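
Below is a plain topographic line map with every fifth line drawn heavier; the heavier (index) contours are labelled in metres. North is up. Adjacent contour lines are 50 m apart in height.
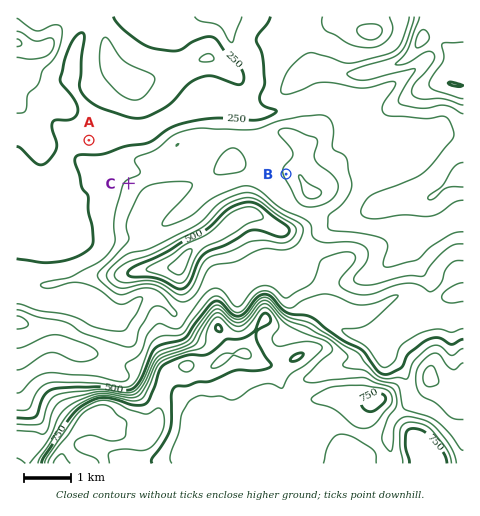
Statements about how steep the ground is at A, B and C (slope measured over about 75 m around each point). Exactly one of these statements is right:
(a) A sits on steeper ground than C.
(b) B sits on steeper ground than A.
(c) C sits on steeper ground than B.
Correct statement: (b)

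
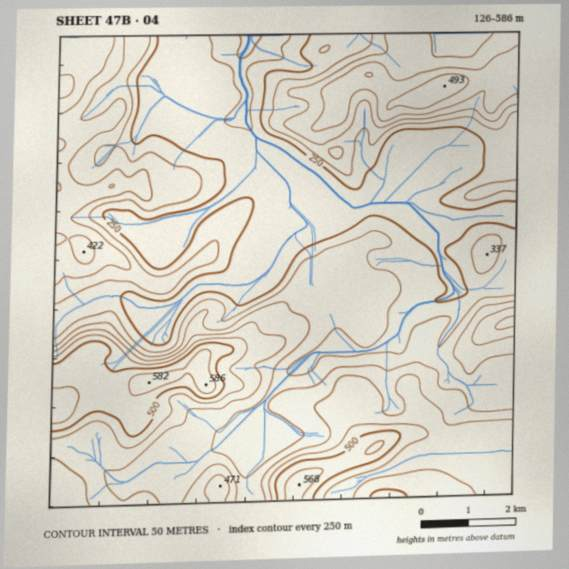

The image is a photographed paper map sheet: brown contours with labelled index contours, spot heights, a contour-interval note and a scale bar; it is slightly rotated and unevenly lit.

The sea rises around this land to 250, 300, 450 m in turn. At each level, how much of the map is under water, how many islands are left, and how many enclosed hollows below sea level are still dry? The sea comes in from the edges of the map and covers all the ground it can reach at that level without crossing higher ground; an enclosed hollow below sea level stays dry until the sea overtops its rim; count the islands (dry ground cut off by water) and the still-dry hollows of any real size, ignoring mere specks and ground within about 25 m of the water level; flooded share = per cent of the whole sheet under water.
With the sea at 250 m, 23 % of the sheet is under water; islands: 0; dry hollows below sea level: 0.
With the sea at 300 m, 38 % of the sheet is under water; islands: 1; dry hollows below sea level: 0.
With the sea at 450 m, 88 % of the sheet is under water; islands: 1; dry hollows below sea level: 0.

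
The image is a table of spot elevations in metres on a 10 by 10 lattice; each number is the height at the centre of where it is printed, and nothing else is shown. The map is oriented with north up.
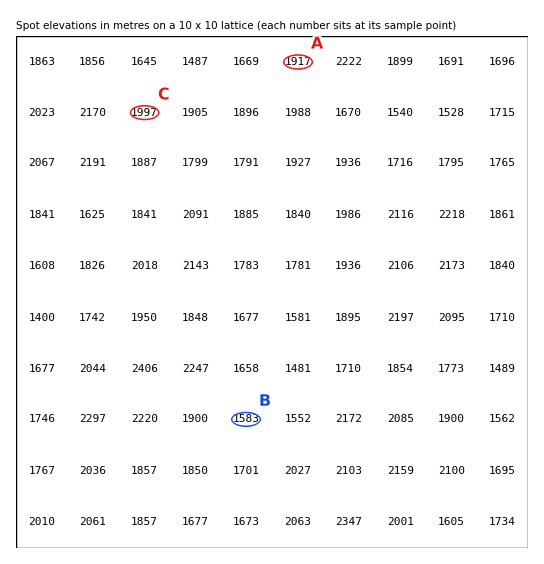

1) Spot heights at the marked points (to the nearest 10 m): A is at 1920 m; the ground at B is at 1580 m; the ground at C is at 2000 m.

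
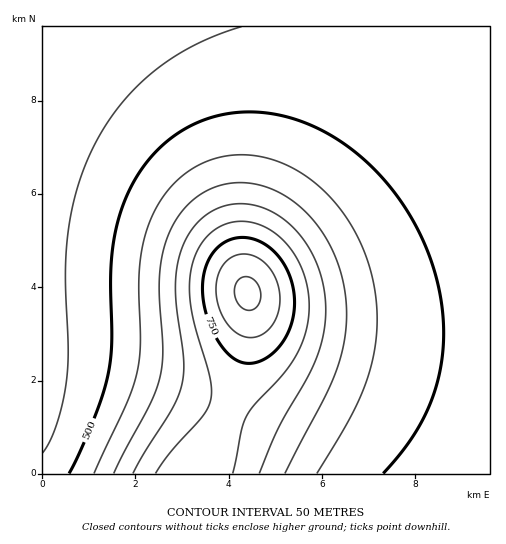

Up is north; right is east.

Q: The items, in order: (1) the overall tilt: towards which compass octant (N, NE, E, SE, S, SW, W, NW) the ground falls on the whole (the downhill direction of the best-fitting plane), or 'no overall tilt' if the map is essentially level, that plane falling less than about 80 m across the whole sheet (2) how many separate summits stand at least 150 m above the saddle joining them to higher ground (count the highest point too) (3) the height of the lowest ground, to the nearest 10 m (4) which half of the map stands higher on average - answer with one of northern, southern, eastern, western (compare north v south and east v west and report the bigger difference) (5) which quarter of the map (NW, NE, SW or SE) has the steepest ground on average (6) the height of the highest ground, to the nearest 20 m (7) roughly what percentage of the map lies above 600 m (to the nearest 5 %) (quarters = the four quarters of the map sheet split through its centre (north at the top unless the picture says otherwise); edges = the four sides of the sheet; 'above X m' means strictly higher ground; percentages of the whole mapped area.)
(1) Overall the map slopes down towards the north.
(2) There is 1 summit with 150 m or more of prominence.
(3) About 400 m is the lowest elevation on the sheet.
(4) Taken as a whole, the southern half is higher than the northern.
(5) The steepest ground, on average, is in the south-west quarter.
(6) The highest point reaches roughly 860 m.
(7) Ground above 600 m makes up about 25 % of the sheet.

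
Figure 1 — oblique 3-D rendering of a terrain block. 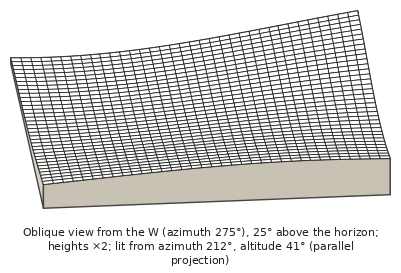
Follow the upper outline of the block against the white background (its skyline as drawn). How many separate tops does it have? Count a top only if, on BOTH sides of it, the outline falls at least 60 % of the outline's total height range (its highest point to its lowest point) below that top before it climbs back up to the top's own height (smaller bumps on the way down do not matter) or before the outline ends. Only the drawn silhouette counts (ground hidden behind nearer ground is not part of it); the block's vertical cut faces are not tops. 0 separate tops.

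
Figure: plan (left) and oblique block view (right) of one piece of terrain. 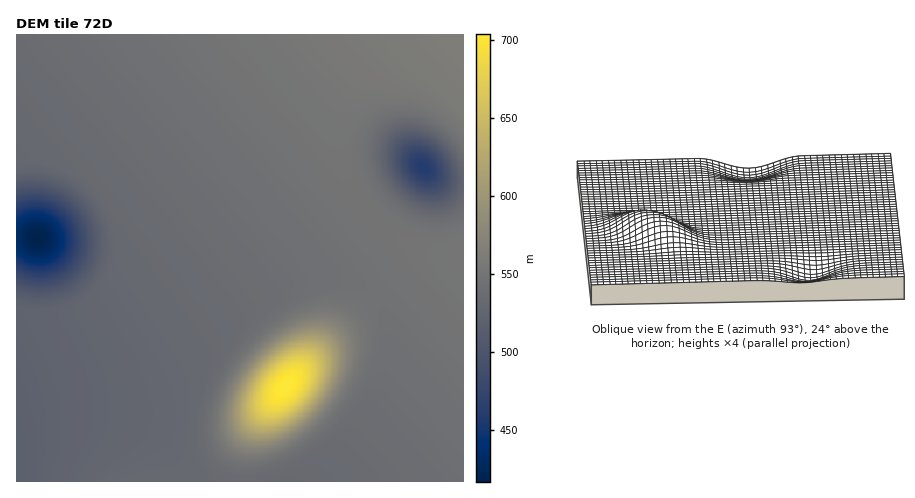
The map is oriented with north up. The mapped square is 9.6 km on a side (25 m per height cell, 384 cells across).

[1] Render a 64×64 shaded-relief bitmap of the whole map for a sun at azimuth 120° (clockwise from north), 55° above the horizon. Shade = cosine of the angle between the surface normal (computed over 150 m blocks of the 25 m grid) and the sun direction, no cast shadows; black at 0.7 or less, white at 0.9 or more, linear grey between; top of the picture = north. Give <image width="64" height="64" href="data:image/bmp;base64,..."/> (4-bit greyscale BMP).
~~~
<image width="64" height="64" href="data:image/bmp;base64,Qk12CAAAAAAAAHYAAAAoAAAAQAAAAEAAAAABAAQAAAAAAAAIAAATCwAAEwsAABAAAAAAAAAAAAAAABEREQAiIiIAMzMzAERERABVVVUAZmZmAHd3dwCIiIgAmZmZAKqqqgC7u7sAzMzMAN3d3QDu7u4A////AJmZmZmZmZmZmZmZmZmZmZmZmZmZmZmZmZmZmZmZmZmZmZmZmZmZmZmZmZmZmZmZmaqqqZmZmZmZmZmZmZmZmZmZmZmZmZmZmZmZmZmZmZmZqqqqqpmZmZmZmZmZmZmZmZmZmZmZmZmZmZmZmZmYiZmqu7u6qZmZmZmZmZmZmZmZmZmZmZmZmZmZmZmZmYiIiaq8zMu6qZmZmZmZmZmZmZmZmZmZmZmZmZmZmZmYiIeImrzd3MuqmZmZmZmZmZmZmZmZmZmZmZmZmZmZmZiHd3eJvN7u3LqpmZmZmZmZmZmZmZmZmZmZmZmZmZmZmIdmZnir3v/u26qZmZmZmZmZmZmZmZmZmZmZmZmZmZmYh2VFV5rO///tuqmZmZmZmZmZmZmZmZmZmZmZmZmZmZiHZENFeb3v//7bqZmZmZmZmZmZmZmZmZmZmZmZmZmZmIdkMiRoq9///+y6mZmZmZmZmZmZmZmZmZmZmZmZmZmZh2QhEkaKzf///cupmZmZmZmZmZmZmZmZmZmZmZmZmZmIZTEBJXms7//+26mZmZmZmZmZmZmZmZmZmZmZmZmZmYh1MQATaJrO///cupmZmZmZmZmZmZmZmZmZmZmZmZmZmHZCAAFGib3v/+y6mZmZmZmZmZmZmZmZmZmZmZmZmZmYh1MQACRorN//7bqpmZmZmZmZmZmZmZmZmZmZmZmZmZmIZSAAAkaKze7ty6mZmZmZmZmZmZmZmZmZmZmZmZmZmZh2QgAAJHis3d3LqZmZmZmZmZmZmZmZmZmZmZmZmZmZmIdkIQATV5rM3LupmZmZmZmZmZmZmZmZmZmZmZmZmZmZiHZDERJFeavMuqmZmZmZmZmZmZmZmZmZmZmZmZmZmZmYh2UyIjVomru6qZmZmZmZmZmZmZmZmZmZmZmZmZmZmZmIdlRDRWeJqqqpmZmZmZmZmZmZmZmZmZmZmZmZmZmZmZiHdlVVZ4maqpmZmZmZmZmZmZmZmZmZmZmZmZmZmZmZmZiHdmZniJmZmZmZmZmZmZmYiImZmZmZmZmZmZmZmZmZmYiHd3eImZmZmZmZmZmZmIiIiImZmZmZmZmZmZmZmZmZmYiIiIiZmZmZmZmZmZmIh3d3eImZmZmZmZmZmZmZmZmZmYiIiZmZmZmZmZmZmYh3ZmZniJmZmZmZmZmZmZmZmZmZmZmZmZmZmZmZmZmZiHdmZmZ4iZmZmZmZmZmZmZmZmZmZmZmZmZmZmZmZmZmIdmVVVmeJmZmZmZmZmZmZmZmZmZmZmZmZmZmZmZmZmYh3ZVVVZniZmZmZmZmZmZmZmZmZmZmZmZmZmZmZmZmZmIdlVEVWeJmZmZmZmZmZmZmZmZmZmZmZmZmZmZmZmZmZh2ZVRVZ4mZmZmZmZmZmZmZmZmZmZmZmZmZmZmZmZmaqYdlVVVniJmZmZmZmZmZmZmZmZmZmZmZmZmZmZmZmZuph2ZVVWeImZmZmZmZmZmZmZmZmZmZmZmZmZmZmZmZm7qYdmVWZ4mZmZmZmZmZmZmZmZmZmZmZmZmZmZmZmIiLuph3ZmZ3iZmZmZmZmZmZmZmZmZmZmZmZmZmZmZmIiIy7qYd2Z3iJmZmZmZmZmZmZmZmZmZmZmZmZmZmZmIiIjMupiHd3eJmZmZmZmZmZmZmZmZmZmZmZmZmZmZmIh3d8y6mYh3iImZmZmZmZmZmZmZmZmZmZmZmZmZmZmYh3Zny7qpiIiImZmZmZmZmZmZmZmZmZmZmZmZmZmZmZh3Zma7uqmYiImZmZmZmZmZmZmZmZmZmZmZmZmZmaqqmHZlVru6qZmZmZmZmZmZmZmZmZmZmZmZmZmZmZmaqqqZdlVVqqqpmZmZmZmZmZmZmZmZmZmZmZmZmZmZmaqru6mHVVWqqpmZmZmZmZmZmZmZmZmZmZmZmZmZmZmZqru7uodlVZmZmZmZmZmZmZmZmZmZmZmZmZmZmZmZmZqrvMy6l2ZmmZmZmZmZmZmZmZmZmZmZmZmZmZmZmZmZmqvMzLqYdmaZmZmZmZmZmZmZmZmZmZmZmZmZmZmZmZmaq8zMuph3d5mZmZmZmZmZmZmZmZmZmZmZmZmZmZmZmZqrzMy6mIiImZmZmZmZmZmZmZmZmZmZmZmZmZmZmZmZmqu8y7qZiIiZmZmZmZmZmZmZmZmZmZmZmZmZmZmZmZmaq7u7qpmYiJmZmZmZmZmZmZmZmZmZmZmZmZmZmZmZmZqqq7qqmZmZmZmZmZmZmZmZmZmZmZmZmZmZmZmZmZmZmaqqqqmZmZmZmZmZmZmZmZmZmZmZmZmZmZmZmZmZmZmZmqqqmZmZmZmZmZmZmZmZmZmZmZmZmZmZmZmZmZmZmZmZmZmZmZmZmZmZmZmZmZmZmZmZmZmZmZmZmZmZmZmZmZmZmZmZmZmZmZmZmZmZmZmZmZmZmZmZmZmZmZmZmZmZmZmZmZmZmZmZmZmZmZmZmZmZmZmZmZmZmZmZmZmZmZmZmZmZmZmZmZmZmZmZmZmZmZmZmZmZmZmZmZmZmZmZmZmZmZmZmZmZmZmZmZmZmZmZmZmZmZmZmZmZmZmZmZmZmZmZmZmZmZmZmZmZmZmZmZmZmZmZmZmZmZmZmZmZmZmZmZmZmZmZmZmZmZmZmZmZmZmZmZmZmZmZmZmZmZmZmZmZmZmZmZmZmZmZmZmZmZmZmZmZmZmZmZmZmZmZmZmZmZmZmZmZmZmZmZmZmZmZmZmZmZmZmZmZmZmZmZmZmZmZmZmZmZmZ"/>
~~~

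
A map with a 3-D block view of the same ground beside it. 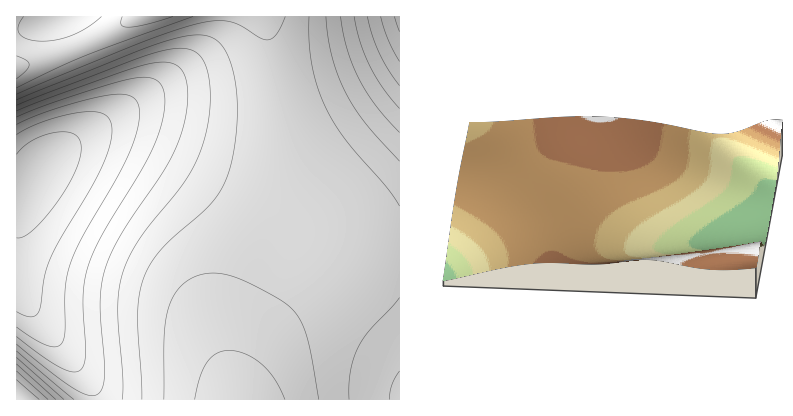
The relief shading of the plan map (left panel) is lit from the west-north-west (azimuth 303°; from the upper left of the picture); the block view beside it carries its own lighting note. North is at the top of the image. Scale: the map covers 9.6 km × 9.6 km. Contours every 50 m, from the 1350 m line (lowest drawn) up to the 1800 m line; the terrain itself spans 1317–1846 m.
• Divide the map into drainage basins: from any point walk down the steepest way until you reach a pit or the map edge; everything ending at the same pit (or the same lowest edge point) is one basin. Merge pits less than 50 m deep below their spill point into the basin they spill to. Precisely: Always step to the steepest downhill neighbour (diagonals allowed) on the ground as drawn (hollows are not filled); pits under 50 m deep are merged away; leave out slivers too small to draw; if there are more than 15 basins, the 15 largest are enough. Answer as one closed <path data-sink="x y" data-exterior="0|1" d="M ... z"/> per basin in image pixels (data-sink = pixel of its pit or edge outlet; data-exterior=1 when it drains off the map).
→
<path data-sink="40 170" data-exterior="0" d="M264 16l-130 0-22 15-26 13-70 24 0 332 224 0 2-22 12-28 18-24 65-74 4-8 0-6-38-62-17-42z"/><path data-sink="400 16" data-exterior="1" d="M400 16l-136 0 19 106 14 42 44 76 7 5 24 5 28 0z"/><path data-sink="400 396" data-exterior="1" d="M342 240l-2 6-9 14-59 66-18 24-12 28-2 22 160 0 0-148-40-4-12-3z"/><path data-sink="64 16" data-exterior="1" d="M134 16l-118 0 0 50 24-5 46-17 26-13z"/>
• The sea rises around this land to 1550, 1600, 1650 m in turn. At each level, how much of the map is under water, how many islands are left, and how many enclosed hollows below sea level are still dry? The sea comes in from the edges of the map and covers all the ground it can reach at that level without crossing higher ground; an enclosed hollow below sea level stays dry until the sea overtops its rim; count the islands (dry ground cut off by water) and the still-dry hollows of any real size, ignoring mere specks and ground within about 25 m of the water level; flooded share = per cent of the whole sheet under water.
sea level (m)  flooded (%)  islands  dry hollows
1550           27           0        0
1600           35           0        0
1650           49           0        0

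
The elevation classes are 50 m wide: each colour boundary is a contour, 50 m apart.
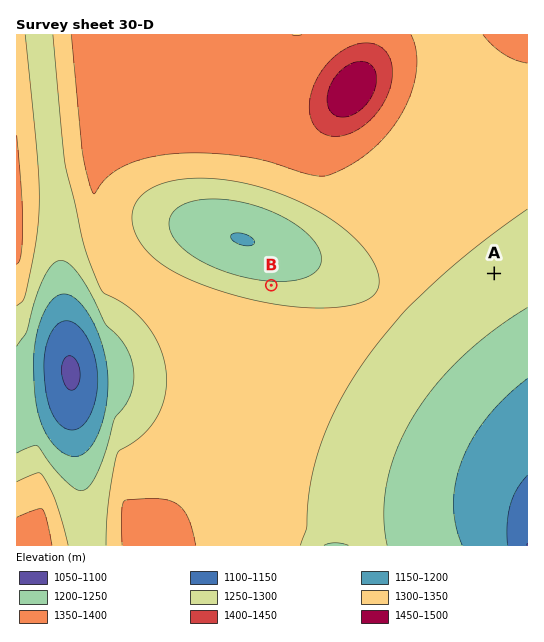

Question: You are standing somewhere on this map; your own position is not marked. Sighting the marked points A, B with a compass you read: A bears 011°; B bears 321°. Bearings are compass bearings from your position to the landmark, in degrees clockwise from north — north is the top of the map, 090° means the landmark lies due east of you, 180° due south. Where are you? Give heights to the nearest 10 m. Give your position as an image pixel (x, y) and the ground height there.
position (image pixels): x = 449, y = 505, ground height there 1200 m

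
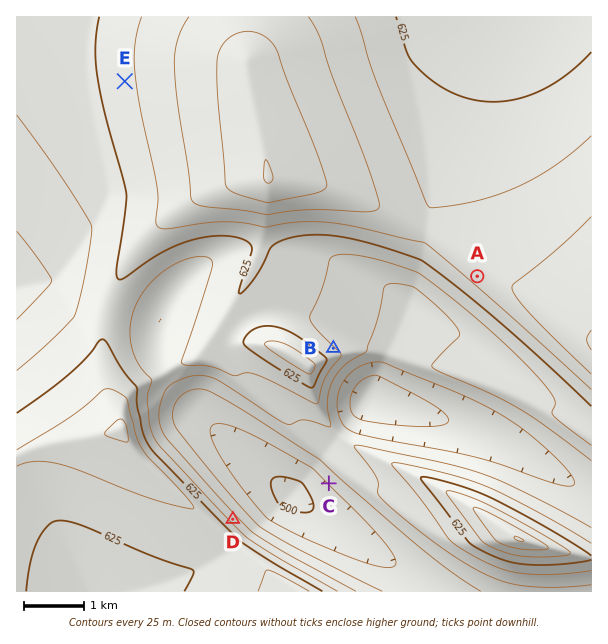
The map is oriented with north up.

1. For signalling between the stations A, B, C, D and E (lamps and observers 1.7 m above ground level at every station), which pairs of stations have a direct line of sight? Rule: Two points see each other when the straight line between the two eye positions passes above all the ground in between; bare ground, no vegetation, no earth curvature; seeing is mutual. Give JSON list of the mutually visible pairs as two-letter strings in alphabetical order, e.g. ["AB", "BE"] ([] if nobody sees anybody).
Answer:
["AB", "AD", "CD"]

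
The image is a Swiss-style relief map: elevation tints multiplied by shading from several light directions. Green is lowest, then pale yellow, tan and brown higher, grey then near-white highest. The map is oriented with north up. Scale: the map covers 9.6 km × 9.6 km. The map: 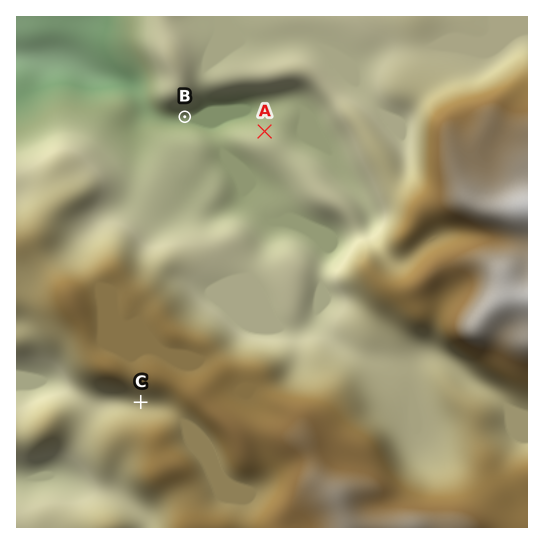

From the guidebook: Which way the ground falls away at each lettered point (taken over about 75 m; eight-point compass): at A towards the N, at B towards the S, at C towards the SW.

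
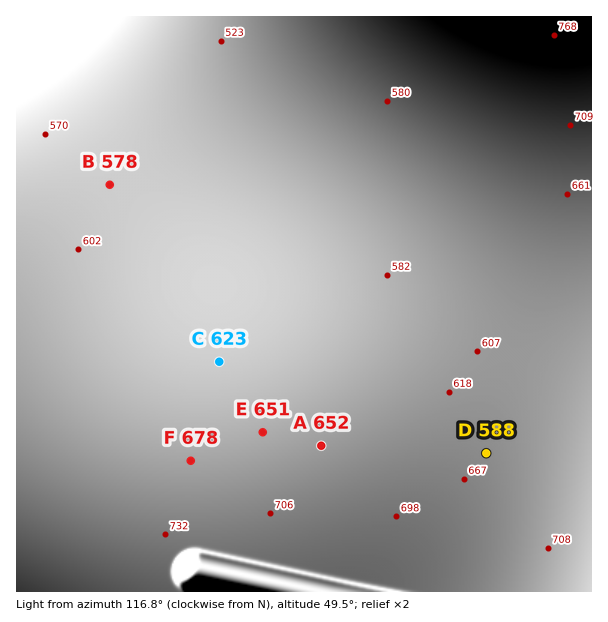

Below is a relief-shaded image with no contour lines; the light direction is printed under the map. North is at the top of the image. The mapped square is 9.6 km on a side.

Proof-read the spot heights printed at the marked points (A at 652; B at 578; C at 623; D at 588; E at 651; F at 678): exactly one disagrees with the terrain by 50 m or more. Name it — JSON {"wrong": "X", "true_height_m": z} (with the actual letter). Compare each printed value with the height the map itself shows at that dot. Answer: {"wrong": "D", "true_height_m": 650}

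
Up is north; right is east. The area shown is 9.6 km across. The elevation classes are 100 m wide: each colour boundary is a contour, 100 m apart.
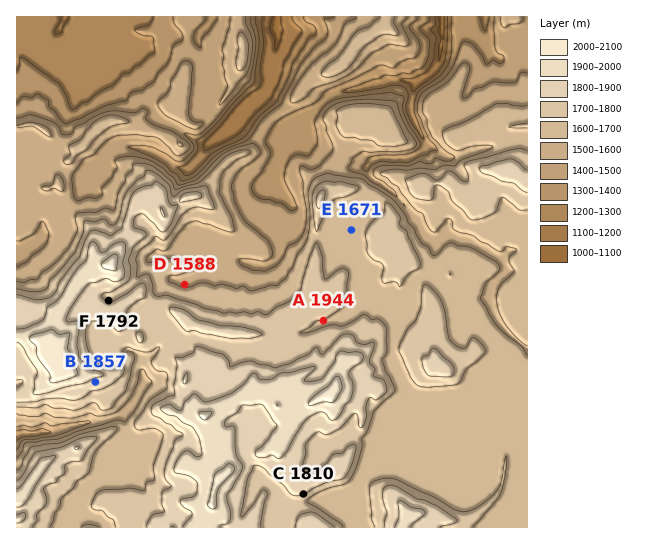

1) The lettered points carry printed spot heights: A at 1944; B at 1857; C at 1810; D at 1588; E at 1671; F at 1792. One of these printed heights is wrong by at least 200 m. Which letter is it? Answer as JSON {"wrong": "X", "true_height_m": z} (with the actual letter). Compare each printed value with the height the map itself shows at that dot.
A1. {"wrong": "A", "true_height_m": 1694}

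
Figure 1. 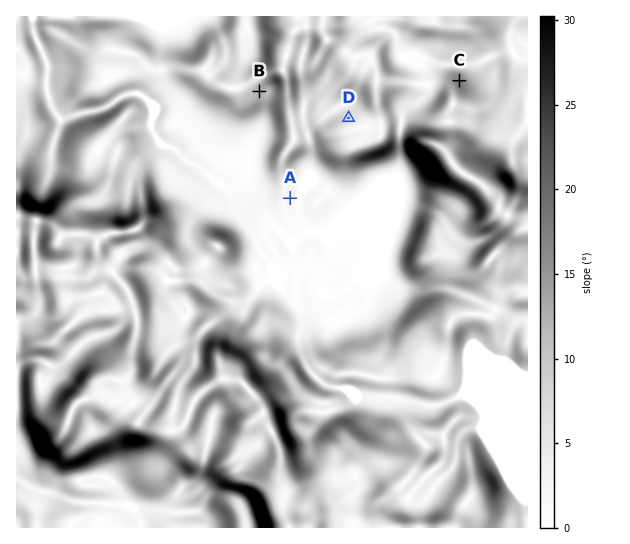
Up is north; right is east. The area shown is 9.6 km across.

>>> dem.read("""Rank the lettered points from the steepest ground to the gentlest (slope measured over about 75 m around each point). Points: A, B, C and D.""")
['C', 'B', 'D', 'A']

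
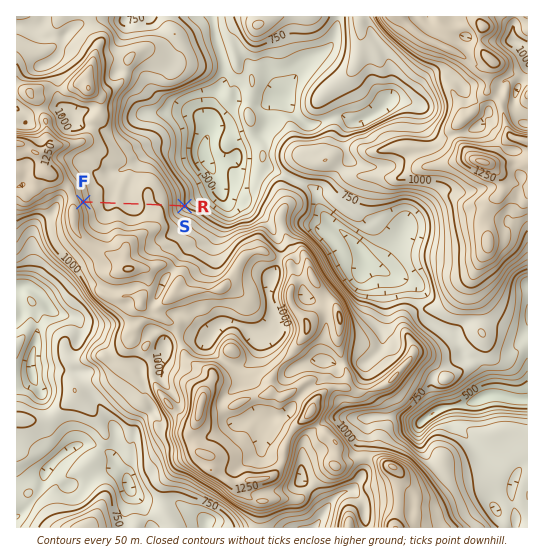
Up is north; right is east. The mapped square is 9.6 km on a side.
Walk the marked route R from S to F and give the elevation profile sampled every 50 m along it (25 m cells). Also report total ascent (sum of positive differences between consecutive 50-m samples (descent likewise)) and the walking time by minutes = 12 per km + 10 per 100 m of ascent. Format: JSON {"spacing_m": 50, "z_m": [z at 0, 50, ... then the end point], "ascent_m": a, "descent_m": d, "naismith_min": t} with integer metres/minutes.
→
{"spacing_m": 50, "z_m": [759, 784, 813, 844, 877, 913, 949, 977, 993, 1000, 1002, 1003, 1004, 1004, 1003, 1001, 996, 992, 987, 983, 980, 979, 981, 985, 990, 993, 993, 989, 987, 989, 995, 1005, 1015, 1024, 1032, 1044, 1060, 1081, 1108, 1109], "ascent_m": 381, "descent_m": 32, "naismith_min": 61}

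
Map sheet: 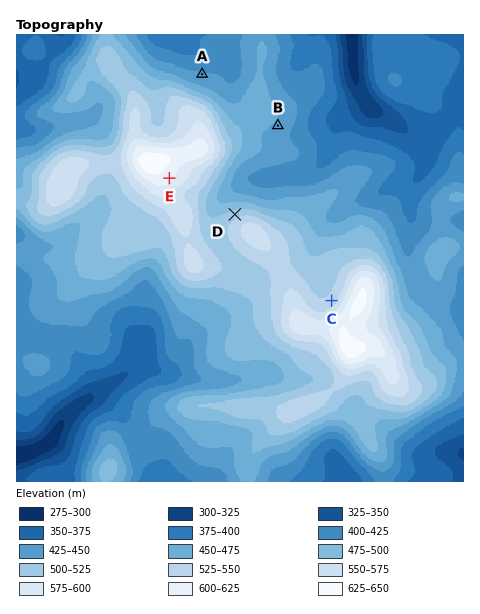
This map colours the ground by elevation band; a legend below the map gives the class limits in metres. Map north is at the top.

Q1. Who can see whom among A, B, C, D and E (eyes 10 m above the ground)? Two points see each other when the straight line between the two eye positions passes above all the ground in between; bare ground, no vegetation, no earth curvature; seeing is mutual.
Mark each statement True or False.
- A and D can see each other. False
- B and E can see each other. False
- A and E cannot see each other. True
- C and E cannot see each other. False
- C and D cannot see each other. True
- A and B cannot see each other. True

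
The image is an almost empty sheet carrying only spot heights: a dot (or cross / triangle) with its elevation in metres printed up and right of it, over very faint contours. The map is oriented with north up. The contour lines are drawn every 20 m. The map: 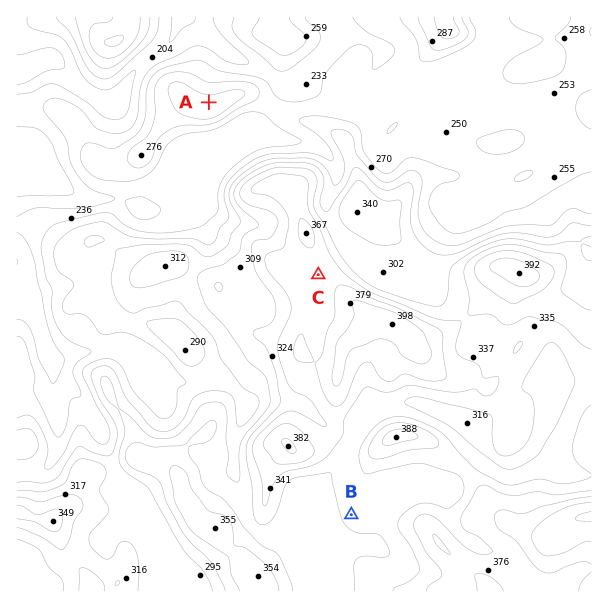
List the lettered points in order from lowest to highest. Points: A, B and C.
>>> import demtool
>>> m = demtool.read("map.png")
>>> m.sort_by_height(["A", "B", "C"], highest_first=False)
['A', 'B', 'C']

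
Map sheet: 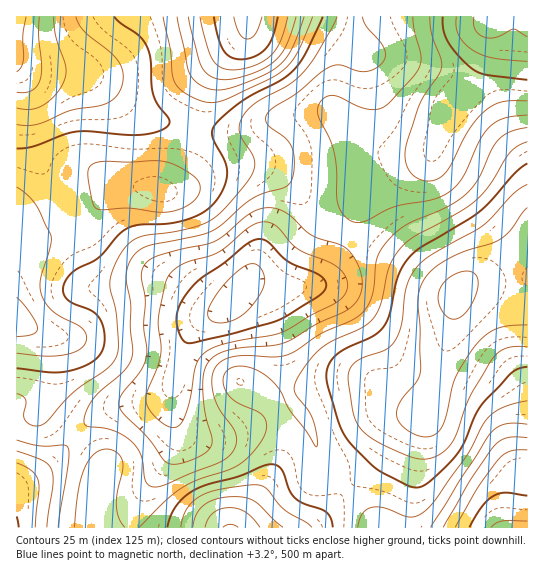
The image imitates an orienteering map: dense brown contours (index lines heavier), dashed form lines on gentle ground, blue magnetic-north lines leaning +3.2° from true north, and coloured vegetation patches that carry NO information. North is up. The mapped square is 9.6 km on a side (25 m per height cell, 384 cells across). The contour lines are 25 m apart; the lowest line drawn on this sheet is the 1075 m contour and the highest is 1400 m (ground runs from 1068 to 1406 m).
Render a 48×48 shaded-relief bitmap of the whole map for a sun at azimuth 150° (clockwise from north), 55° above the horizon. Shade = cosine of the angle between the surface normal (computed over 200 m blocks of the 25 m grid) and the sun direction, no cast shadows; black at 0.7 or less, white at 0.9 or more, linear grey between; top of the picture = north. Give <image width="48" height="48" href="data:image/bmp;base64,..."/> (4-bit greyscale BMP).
<image width="48" height="48" href="data:image/bmp;base64,Qk32BAAAAAAAAHYAAAAoAAAAMAAAADAAAAABAAQAAAAAAIAEAAATCwAAEwsAABAAAAAAAAAAAAAAABEREQAiIiIAMzMzAERERABVVVUAZmZmAHd3dwCIiIgAmZmZAKqqqgC7u7sAzMzMAN3d3QDu7u4A////AHdmaJmZmHZVVVVniHd3iaqqqqvN3cy7u4dmZ5mpmHZUREVniId3iaqqqqvN3dy7u4dlZ4mqmHVDMzNGeIh3eJqqqqvN3dy7qoh2ZomqqYZCISI1aJmIiJmqqqu93ty6qpmHZnmqqpdTIRI0V5mZiImaqqq83u3LqaqYdniaqphlMzM0V4mZmImaqqu83u7bqru6h2eJmpmGZVVVVomZmJmaqqu83u7cy8zLmHZ4iZiHd3dmZ4iZmZmqqqu83e7dzLu7qXd3eIiIiIiIiIiZmZmqqqq7zd3d3Kq7uph3eIiIiImZiImZmImZmZqrvN3dzJmqu6mIiIiIeImpmZmZmIiZmZmavM3cy5mau7uqmZmHd4mqqZmZmIiIiIiZq8zMu5mau8zLu6mHZniqqZmZmIiIiIiJq8zMu6qqvM3czLqXZWeZmZiIiIiIiIiJq7zLu7u7zM3d3MuoZEVniId3d3eIiIiJq7u7u8zMzMzMzMuoZCNFVmZmZmZ3iIiJqru7u8y7vMzLu7upZCESNEVVVVVWd4iJqru7u7u6qqu7qqqpdTISMzRERERFZ3iJqru7u7qZiJqruqqph1QzREMzMzRFVneJmru7u6mYd4mqu7uqmYdlVlRDMzNEVneJmquqqpmId3iaq7u7qqmHd3ZUREREVmeJmqqqqpmZmIiaqqu7u7qYiIh2VVVVVWZ4maqqmZmqqpmqqqq7u7upiJmId3ZlVVZniZqpmZqruqq7uqq7vMy6mZqqqZh2VVVWZ4mZmZmru7u8zLu8zM3LqZq7uqmHZURFVniZmZmqu7vM3d3d3d3cupq7u6mHZURERWeIiJmaqrvM3d7u3d7tupqquqmHZURERFZ4iJmZmqq83e7u7u7ty6mqqpmHZVRERFVniJmZmZq7zd3u7u7u3KqZmZmIdlVENEVWeJmZiJmru8zN3e7u3LqqmZmId2VUMzRFd5mZiJmqqqu7zN3d3LuqmZmYh3ZUQzREVoiZiJmZmZmaq7zMzLqqqZmZiIdlVEREVYiJmZiIiIiJmau7u7qqqZmZmYh2VVVUVYiJmYiIh3iIiZqqqqqqqZmZmZiHZlVVVYiIiIiHd3eIiJmZmZqqmZmZmZmYdmZmZnd3d3d3d3d4iZmZmZmZmZmZmqqYdmVmZXZmd3d3d3eIiZmZmImZmZmZqqqph2VVVWZmZnd3iIiImauqmYmZmZmaqqqph2VVVWVWZnd3iImZqrzMuqmZmZmqqqqpl2VVVWZWZ3d3iImaq83u3Luqqqqqqru6mHZmZWZmd3d4iImaq87//u3Luqqqq7u7qYd2ZmZ3eIiIiIiZq87///7cu6qqq7u7uph3d2d3iIiIiIiImr3v///ty6qqu7u7qph3Znd4iZmZmIh3iKve///9y6qqqqq6qYdmZneImZqZmYh3eIm87//9y6mZmaqpmHdmd3d4maqqmZiHd4iaze7uy6mZmZmpmId3iHd4iZmqqZiHd4iZrN7u3KmZmZqqqZiIiWZ3iZmaqZh3d4iJq83u3LqZmZqqqqmImQ=="/>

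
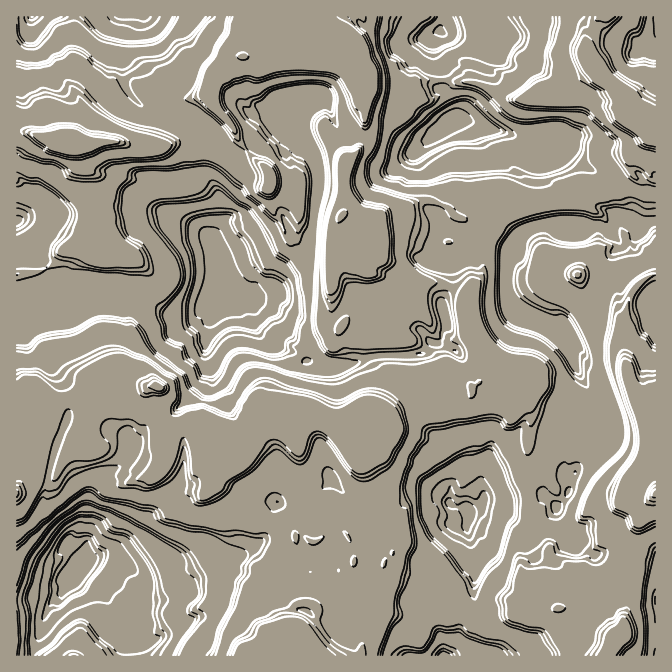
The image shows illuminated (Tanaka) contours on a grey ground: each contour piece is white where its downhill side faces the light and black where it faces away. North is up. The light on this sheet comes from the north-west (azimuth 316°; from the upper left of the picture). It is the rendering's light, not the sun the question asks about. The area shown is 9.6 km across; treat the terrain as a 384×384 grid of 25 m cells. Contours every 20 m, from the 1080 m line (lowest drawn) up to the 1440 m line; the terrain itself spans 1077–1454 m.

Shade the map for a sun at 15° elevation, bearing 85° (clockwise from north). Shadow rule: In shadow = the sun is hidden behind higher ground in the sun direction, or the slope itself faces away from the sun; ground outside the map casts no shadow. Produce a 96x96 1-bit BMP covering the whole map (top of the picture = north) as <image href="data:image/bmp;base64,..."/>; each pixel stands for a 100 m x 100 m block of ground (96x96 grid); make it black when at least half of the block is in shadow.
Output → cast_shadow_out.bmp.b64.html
<image width="96" height="96" href="data:image/bmp;base64,Qk2+BAAAAAAAAD4AAAAoAAAAYAAAAGAAAAABAAEAAAAAAIAEAAATCwAAEwsAAAIAAAAAAAAA////AAAAAAAQAAONgAAAAMBBggAMAAGNgAAAAAABgwAGAAbGAAAAAAADAwACAADGAAAAADACAQAAAABmEAAAAAAAAAAAAAwzAAAAAADAAEAAAAxDAAAAAAHAAAACAABhgAAAAAGAAAABAAAxgAAAAACAAAAAAAwwwAAAAACAAAAAYAwwwAAAAARAAAAAMBgQQAAAAAxgAAAAGBgAYAAAAAZgAAAACDggYAAAAAJgAAAADDBgIAAAAAGgAAAABGBAAAAAAAGAAAAAGOAAAAAAAAHAAgAAMMYAAAAAAADABgAABBgAAAAAAADABgAADGAAAAAAAABABhgAGcwAAAAAAABgGDAABgwAAAAAAAJwGEAAGAAAAAAAAAJwWMAACAAgAAAAAAJwHMIAEAAAAAAAAABgHMIAAAAAAAAAAABgDsAAAABAAAAAAADABmAAAABAAABgAADAA2AAAABAAADAAADAAbAAAABAAEGAAAGAANgAAABAAYOAAAGAAHgAAABAAAMAAAEAAHwAAAAAAAYAAAAAAHwAAAAAAAAAAAAAAHwAAAAAAAAAAADAAHgAAAAAAAAAAACAAPgAAAAAgAAAAAAAAPgAAAAAwAAAAAAAAPAAAAAAYAAAAAAAAfAAACAAYAAAAAAAAfAAACABgAAAAAAAAeAAAAABgAAAAAAAA+AAAAAGwAAAAAAAD+AAAAADAAAAAAAAC+AAAAADAAAAAAAACeAAAAAJgAYAADAADYAgAAAMAYwAACAADYAgAAAGAMwAAAAAGYAAAAAAAPgAAEAAGYAAIAAADPgAAMAAMMAAAAAAAPgAAMAAMMAAAAAAA/gAAMAAIMAAAAAAA/gAAMAAAMAAAAAAA/4AAMAAABAAAAAAB/4AAAAQABAAAAAAB/4AAAAgABgAAAAAA/4AAAAgIAgAAAAAGf4AAAAgIAAAAAAAGf4AAAAAAAAAAAAAMb4AAAAYAAAMAAAANj4AAAAYAAAEAAAAZj4AAAAMAAAAAAAAbx4AAAAAAAIAAAAAzR4AAAAAACIBAAABmx4AAAAAAAABgAABvg4AAAAAAAABgAAA/A4AAAAAAAADgAAA+A8AAAAAAAAHAAAB8A8AAAAAAAAOAAAD+A8AAAAAAAAYAAAA2A8AAAAAAAAAAAABmA8AAAAAABoDAAADGA8AAAAAADAGAAAEGA8AAAAAACAAAAAAEA8AAAAAAGCIAAAAAA+AAAAACGA4AAAAAAwAAAAADGRgAAAAgAwAAAAADOxAAAADgBgAAAAADfgAAAADABgQAAGAA+AAAAAGAAgwAAdgBsAAAAAcAAFgAA+ABYAAAAAYAAPgAB8wAYAAAAAAAAPAAAdgAYAAAAAgAAfAAAwwAYAAAAAwAAfAAAAYBgAAAAAwAAGAAAAABAAAAAAwAAAAAAADGAAAAAAYAAAAAAADGAAEAAAMAAAAAABjMAABAAAMAAAAAABjMAAAAAAGAAAAAAADsAAQAAAGAAAAAGAZmAAYAAYzAAAAAGAZiAAMAAczAAAAAGAxgAAAAAMJAAAAAEAgwAA="/>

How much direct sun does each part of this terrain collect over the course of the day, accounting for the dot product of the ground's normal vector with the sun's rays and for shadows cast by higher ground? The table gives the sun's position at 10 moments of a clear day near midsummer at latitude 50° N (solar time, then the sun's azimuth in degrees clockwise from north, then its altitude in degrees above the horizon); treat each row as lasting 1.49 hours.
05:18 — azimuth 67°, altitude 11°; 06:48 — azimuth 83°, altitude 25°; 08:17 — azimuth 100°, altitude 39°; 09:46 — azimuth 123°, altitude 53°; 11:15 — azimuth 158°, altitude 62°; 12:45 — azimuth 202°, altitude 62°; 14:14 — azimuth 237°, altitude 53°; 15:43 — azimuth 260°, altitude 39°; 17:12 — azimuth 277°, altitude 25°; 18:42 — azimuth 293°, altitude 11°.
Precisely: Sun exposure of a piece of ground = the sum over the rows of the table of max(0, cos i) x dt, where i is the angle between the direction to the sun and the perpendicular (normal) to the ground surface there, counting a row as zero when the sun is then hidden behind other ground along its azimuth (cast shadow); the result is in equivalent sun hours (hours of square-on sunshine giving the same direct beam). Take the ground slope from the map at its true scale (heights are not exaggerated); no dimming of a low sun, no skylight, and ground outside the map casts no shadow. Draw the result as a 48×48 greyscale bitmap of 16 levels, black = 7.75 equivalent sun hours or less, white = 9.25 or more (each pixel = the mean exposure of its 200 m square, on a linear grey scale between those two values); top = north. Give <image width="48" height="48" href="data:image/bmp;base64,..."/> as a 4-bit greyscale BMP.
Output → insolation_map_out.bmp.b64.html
<image width="48" height="48" href="data:image/bmp;base64,Qk32BAAAAAAAAHYAAAAoAAAAMAAAADAAAAABAAQAAAAAAIAEAAATCwAAEwsAABAAAAAAAAAAAAAAABEREQAiIiIAMzMzAERERABVVVUAZmZmAHd3dwCIiIgAmZmZAKqqqgC7u7sAzMzMAN3d3QDu7u4A////AEAHSWZ2RlpHSaqqlmiHiId5mJqomoSohkZjlkmqiCh2VJqqdpmYead4mamJqqaKdUVnJKqpipSTlyaFaaqqiKqqqYmaqqk3VUZDmaqpeYemapZXiaqqeKqqqIqqmaqUhVdzCKqpipOZWqqXiqqqeKqpiVmqmaqqlWZnY5qoeqiaWKqqqqqpmJqnGWiqqqqqlnaIdEqXmpmqh6qpmpqqp4qCg4V3iZiap5Z3hkmIqZqqpnqqqqmpp4kpplV4c0eaqId1ZGiIiaqaqXmqmqmpmGF3iUmWaXiqqph2dUiIiZiaqqqZmZmqpjZoeVipmZiXmId2VVeJmqqqqqmaqqqqpTiJeIWpV3mImpeIZXiZqpmImpiamZqqlVd6qIeplkl6mWmZh6qZiZipiaqqqZqqlliaqYmqpzdplJqZmqmJqVmqmIqqqImZl4iKqXmqmYFkqaqaqpqImVmqqYiZiHqqh3mImJqqqqgCeqqZqqmYqnmqqpiZZ5qqiIipl5maqqlhSqqpmpmpmqqqmaqqiaqql4iqqpmZqqh0aqqqmqqqqZqoiqqqqqqqlJmYh5mYqqh0eqqqqqqqpwECOaqql2mpWKqqqqqoipdlmqqZqqqZiFEBZJhjJVFDaqqpmqqpeYdWqplXmqqWIiM2RURUM2mJmqqpiqqpeFdXhzOHaKqpACJjUiAViWR5mJqpmqqoUVdXRnmpdFYhBVRVMgFpiJqGVlVFqpUxRWdjaUJ4mYaFYTZHdplIeqqqqniZpxaCR3hpkqlTFZlzlXOUIjhVeZqqqYlJomEXl5haZqqplSJJd3eamFF0apmqqqVplCiZmKlZWaqqqaqqqHd6qHZGWZmqqpeJhleaqqp2eaqqqqqqqnZ5qHdmSImpqqqYl0eqmamVeIqqqYiammV5qIl2KJmImlNlV0aal4mpVoiaqZqoeUWamIiGGKqpdEmpiEVqplmZmapoqqqDlFWqiHiWGKqpWJqqqWhZc0lmWYqUmqkoZHeXmHiWB6qpWZmZqod0WGNXY1mneqd5WZZ3d4iWBaqoaYmqqql4mZmYqaqXmqeJiJl3h4qnAokxiXqYmqqpiJh5qql4qqh6qZmHh4iIEJNkEmiaqqqZqqqqqoiZmZmIqqqYmHd4E5UhABJmeId2iaqpmZmIqoiXeIh5qIKFQ5ZmVIllVEZmRZmJmph4iIiIiIqqpzVWZjZ3YwSZmpmqp2qJmYiaqWN5lYqYmIWYeWOWd3MSNHmql2d3iYISElUyN5mHV0moeZiWiHd5dmmZeJiImpqZmTOJmqiGJoqqMYh2d4d1eIiHZ3iKqTaGhHqZqpmUiYmpdHmGd5h1h4eJmaiKlZZHZ6maqYSniZd2ZnqkZ4eYiZJJqoipNpmZiXV4mpSamIh2aJqiVDZ3d4lTmIpxiSIolFh1V6gaqqqqqqpwE4mWZjiWl5lGImWDJphWdXlWmaqqqqpBRyI5mpOVhpd4iTVqlyNUFWSSmqqqqqc1d3hmqpeIaFiZmFVEc5ZngpZGiZqqqXSXmZd5qpmpanmYlw=="/>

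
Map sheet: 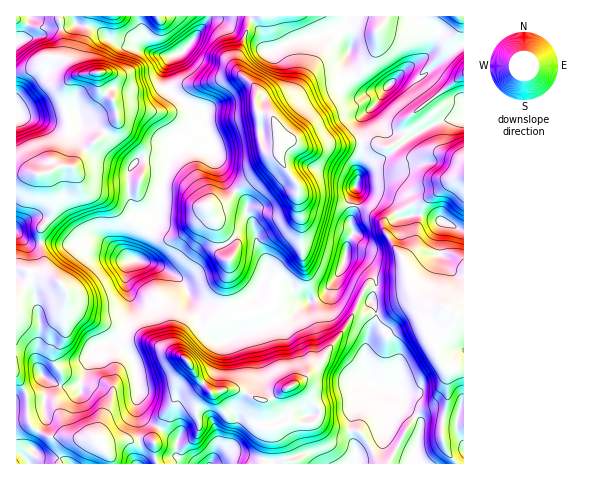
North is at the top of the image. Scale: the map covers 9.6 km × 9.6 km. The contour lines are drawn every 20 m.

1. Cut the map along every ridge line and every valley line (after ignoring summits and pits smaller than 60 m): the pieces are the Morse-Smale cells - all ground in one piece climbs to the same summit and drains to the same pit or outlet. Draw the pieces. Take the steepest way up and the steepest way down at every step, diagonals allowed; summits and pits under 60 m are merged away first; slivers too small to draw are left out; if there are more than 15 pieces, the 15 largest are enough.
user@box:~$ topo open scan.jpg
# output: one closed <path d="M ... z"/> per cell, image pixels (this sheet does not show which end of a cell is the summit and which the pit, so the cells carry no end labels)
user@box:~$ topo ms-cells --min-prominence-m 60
<path d="M46 172l-30 3 0 277 8 4 4 6 7-11 4 6 22 1 9 6 87 0-3-26 4-11-8-4-10-11-3-6 1-20-4-24-12-15-9-5 6-2 4-6-17-10-15-5-15-8-8-9-3-15-20-21-5-21 0-16 9-9 4-12 0-16z"/><path d="M463 16l-206 0-9 8-11 40 2 7 17 18-1 17 3 6 12 2 3 3 4 15 8 10 6-1 15 7 55-6-1-23 18-17 11-17 14-13 7 0 9 6 4-1 35-29 6-3z"/><path d="M463 177l-11 3-18 14-37 18-11 8-2 9 17 26 9 29 4 4-12 2-27-1-4 11 3 5 2 11-6 13-3 13 11-9 7-1 2 2 11 29 1 26 5 6 0 12 17 14-4 18 0 25 47-1z"/><path d="M77 24l-9 4-19 1-9 7-23 7-1 27 18-2 12-11 16 1 8 4 9 12-8 4-6 10-1 17 4 21 0 13-8 26 13 1 8 20 4 4 21 9 18 17 27 15 6-9 1-9-19 0-5-3-5-13 0-26 11-13 14 0 14 6 4-9-2-9 1-6 14-6 4-6 15-5 1-7-36-25-5-18 3-10 5-7-17-2-17-6-15-2-29-18z"/><path d="M279 156l-37 29-17 18-12 4-6-1-4 10-20 18-10 5-9 0-14-7-13 26-7 3-3 4-1 18 4 11 8 7 19 3 14-10 6-10-1-8 9 10 6 15 7 8 1 18 4 5 8-11 15-15 1-25 0 17 3 8 13 6 9 0 12-4 6-9 10-29 22-17 0-36-4-11 0-20-11-15z"/><path d="M256 16l-47 0-19 29-8 7-9 4-6 7-3 12 5 16 35 24 1 8-16 5-4 6-13 6-2 3 2 12-9 27 0 17-5 10-1 13-7 9 9 7 14 1 10-5 20-18 4-10 6 1 12-4 17-18 38-30-2-3 6-11-7-9-1-8-6-10-12-2-3-6 1-17-17-18-2-7 11-40z"/><path d="M370 287l-6 4-14 30-27 39-22 21-17 8-13 10-10 3-5 24 19 2 12 36 129-1 1-24 4-18-17-14 0-12-5-6-1-26-10-27-3-4-7 1-12 11 4-15 6-13-2-11-3-5 3-12z"/><path d="M291 141l-5 0-4 4-4 9 9 17 11 15 0 20 4 11 0 36-22 17-10 29-10 11-17 2-13-6-4-25 0 25-15 15-7 11 6 6 10 5 5 0 16-11 23-6 23-9 14-12 20-8 13-17 10-16 2-16 7-14-2-14 7-24-2-10 2-5 0-17 3-12 0-9-10-1-5 2-18 0-9 4-13 0z"/><path d="M346 255l-6 16-14 21-5 5-20 8-9 10-21 9-30 8-16 11-5 0-17-11-14 12-5 9 0 4 14 21 13 15 14-4 12 0 23 11 9 0 15-11 17-8 22-21 27-39 14-30 4-4 7 2 1-4-4-15-8-8-7-3-10-1z"/><path d="M66 165l-5 0-15 8 7 19 0 16-4 12-9 9 0 16 5 21 20 21 3 15 8 9 15 8 15 5 18 10 6-23 0-13-4-15 1-18 3-4 7-3 13-27-26-15-18-17-21-9-4-4-7-18z"/><path d="M396 149l-11 8-15 7-10 10-4 12 2 10-7 24 2 14-7 14 1 10 10 1 15 11 4 11-1 7 3 2 24 0 11-3-11-30-18-28 2-9 11-8 37-18 18-14 12-4 0-14-6-4-25-7-29 6z"/><path d="M190 366l-12 17-4 19-9 10-5 15 17 13-1 15 12 9 98 0-3-16-8-20-19-2 6-26-25-11-12 0-14 4-13-15z"/><path d="M56 57l-10 0-12 11-18 3 1 104 32-3 11-6 5-13 3-14 0-13-4-21 1-17 5-8 9-6-11-14z"/><path d="M208 16l-191 0-1 26 24-6 9-7 19-1 9-4 17 4 29 18 15 2 17 6 18 2 9-4 8-7 16-23z"/><path d="M463 45l-5 3-38 30-10-6-7 0-16 15-9 15-17 15-2 6 1 16 16 4 5 4 8 0 10-6 9-10-2-12 58-45z"/>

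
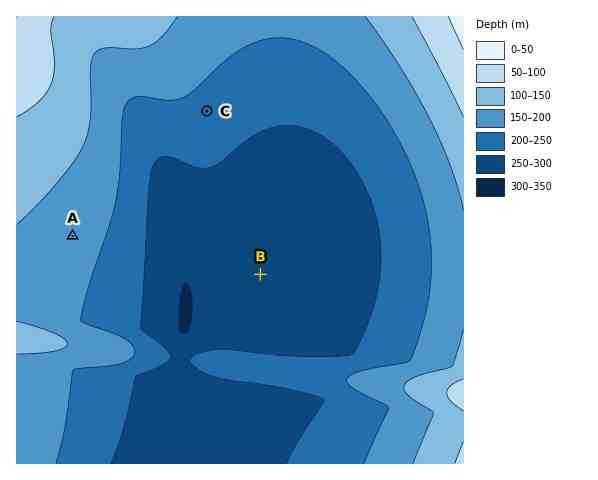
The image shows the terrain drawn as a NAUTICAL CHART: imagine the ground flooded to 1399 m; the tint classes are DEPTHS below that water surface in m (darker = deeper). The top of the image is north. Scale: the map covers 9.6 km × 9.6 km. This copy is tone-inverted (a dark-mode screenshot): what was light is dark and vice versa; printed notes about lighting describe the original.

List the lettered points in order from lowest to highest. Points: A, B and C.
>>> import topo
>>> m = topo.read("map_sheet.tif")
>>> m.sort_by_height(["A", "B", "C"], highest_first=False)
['B', 'C', 'A']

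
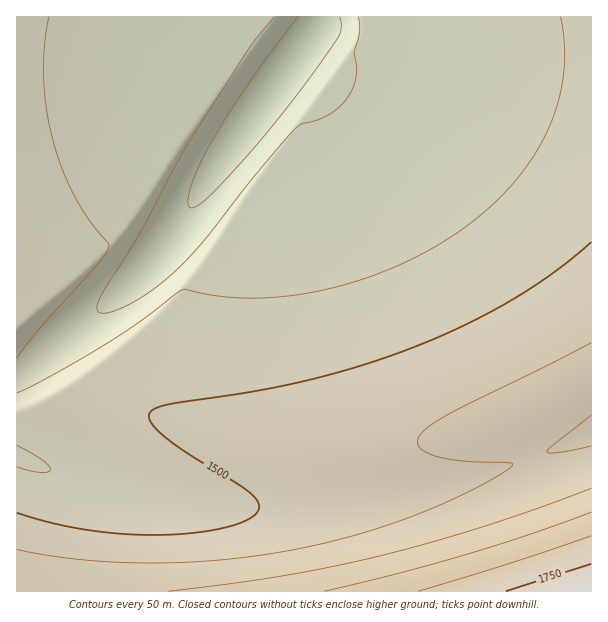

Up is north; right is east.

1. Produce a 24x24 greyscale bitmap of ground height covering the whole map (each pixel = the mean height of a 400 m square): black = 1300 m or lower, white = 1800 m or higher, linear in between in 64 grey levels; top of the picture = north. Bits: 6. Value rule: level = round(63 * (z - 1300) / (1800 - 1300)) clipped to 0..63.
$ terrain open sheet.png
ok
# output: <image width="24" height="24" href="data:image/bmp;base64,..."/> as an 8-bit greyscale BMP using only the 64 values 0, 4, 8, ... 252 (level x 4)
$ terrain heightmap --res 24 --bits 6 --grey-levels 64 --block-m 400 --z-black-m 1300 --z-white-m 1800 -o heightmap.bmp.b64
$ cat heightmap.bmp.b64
<image width="24" height="24" href="data:image/bmp;base64,Qk12BgAAAAAAADYEAAAoAAAAGAAAABgAAAABAAgAAAAAAEACAAATCwAAEwsAAAABAAAAAAAAAAAAAAEBAQACAgIAAwMDAAQEBAAFBQUABgYGAAcHBwAICAgACQkJAAoKCgALCwsADAwMAA0NDQAODg4ADw8PABAQEAAREREAEhISABMTEwAUFBQAFRUVABYWFgAXFxcAGBgYABkZGQAaGhoAGxsbABwcHAAdHR0AHh4eAB8fHwAgICAAISEhACIiIgAjIyMAJCQkACUlJQAmJiYAJycnACgoKAApKSkAKioqACsrKwAsLCwALS0tAC4uLgAvLy8AMDAwADExMQAyMjIAMzMzADQ0NAA1NTUANjY2ADc3NwA4ODgAOTk5ADo6OgA7OzsAPDw8AD09PQA+Pj4APz8/AEBAQABBQUEAQkJCAENDQwBEREQARUVFAEZGRgBHR0cASEhIAElJSQBKSkoAS0tLAExMTABNTU0ATk5OAE9PTwBQUFAAUVFRAFJSUgBTU1MAVFRUAFVVVQBWVlYAV1dXAFhYWABZWVkAWlpaAFtbWwBcXFwAXV1dAF5eXgBfX18AYGBgAGFhYQBiYmIAY2NjAGRkZABlZWUAZmZmAGdnZwBoaGgAaWlpAGpqagBra2sAbGxsAG1tbQBubm4Ab29vAHBwcABxcXEAcnJyAHNzcwB0dHQAdXV1AHZ2dgB3d3cAeHh4AHl5eQB6enoAe3t7AHx8fAB9fX0Afn5+AH9/fwCAgIAAgYGBAIKCggCDg4MAhISEAIWFhQCGhoYAh4eHAIiIiACJiYkAioqKAIuLiwCMjIwAjY2NAI6OjgCPj48AkJCQAJGRkQCSkpIAk5OTAJSUlACVlZUAlpaWAJeXlwCYmJgAmZmZAJqamgCbm5sAnJycAJ2dnQCenp4An5+fAKCgoAChoaEAoqKiAKOjowCkpKQApaWlAKampgCnp6cAqKioAKmpqQCqqqoAq6urAKysrACtra0Arq6uAK+vrwCwsLAAsbGxALKysgCzs7MAtLS0ALW1tQC2trYAt7e3ALi4uAC5ubkAurq6ALu7uwC8vLwAvb29AL6+vgC/v78AwMDAAMHBwQDCwsIAw8PDAMTExADFxcUAxsbGAMfHxwDIyMgAycnJAMrKygDLy8sAzMzMAM3NzQDOzs4Az8/PANDQ0ADR0dEA0tLSANPT0wDU1NQA1dXVANbW1gDX19cA2NjYANnZ2QDa2toA29vbANzc3ADd3d0A3t7eAN/f3wDg4OAA4eHhAOLi4gDj4+MA5OTkAOXl5QDm5uYA5+fnAOjo6ADp6ekA6urqAOvr6wDs7OwA7e3tAO7u7gDv7+8A8PDwAPHx8QDy8vIA8/PzAPT09AD19fUA9vb2APf39wD4+PgA+fn5APr6+gD7+/sA/Pz8AP39/QD+/v4A////AIyMjIyMjIyQlJSYnKSosLS8xMzU2ODo7IB8fHh4eHh4fHyAhIiMlJigqLC4wMjQ2HBsaGRkZGRkaGxscHR4gISIkJScpLC4wGBYWFRUWFhcYGRobGxwdHh8gISIkJScqFBQUFBUWFhgZGRobHB0dHh4fHyAgISIkExMUFRYXGBkaGxwcHR4eHx8fICAgICAgFBUWFxgZGRobGxwcHR4eHx8gICAgICAfFhcYGBkZGRoaGhsbHBwdHh4fICAgISAgExYYGRkZGRkZGRkaGhsbHB0dHh8gICAgEREUFxgXFxcXFxcYGBkZGhsbHB0eHyAgFBAPERUWFhYVFhYWFhcXGBkZGhscHR4fGBMPDQ8TFBQUFBQUFBUVFhcXGBkaGxwdGBYSDQsNERMTExMTExMUFBUWFxcYGhscFxYVEQwKDBAREREREhISExMUFRYXGBkaFhUUEw8KCAwQEBAQEBERERITFBQVFhgZFhQTEhENCAgMDw8PDxAQEBESEhMUFRYYFRQTEhEPCQYIDQ4ODg8PDxARERITFBUWFRMSERAQDAcFCQ0ODg4ODw8QERESExQWFBMSERAPDgkFBQoNDQ0ODg4PEBESExQVFBMSERAPDg0HBAULDQ0NDg4PDxAREhMUFBMREBAPDg0LBQQGDA0NDQ4ODxAREhMUFBMREBAPDg0NCQQECAwNDQ4ODxAREhMUFBMREBAPDg0NDAcEBAkNDQ4ODxARERMUFBMSERAPDg4NDQsGBAcNDQ4ODxAREhMUA=="/>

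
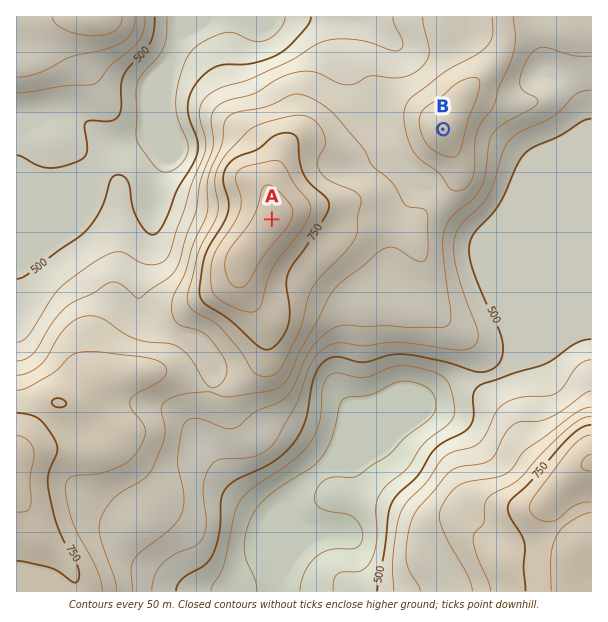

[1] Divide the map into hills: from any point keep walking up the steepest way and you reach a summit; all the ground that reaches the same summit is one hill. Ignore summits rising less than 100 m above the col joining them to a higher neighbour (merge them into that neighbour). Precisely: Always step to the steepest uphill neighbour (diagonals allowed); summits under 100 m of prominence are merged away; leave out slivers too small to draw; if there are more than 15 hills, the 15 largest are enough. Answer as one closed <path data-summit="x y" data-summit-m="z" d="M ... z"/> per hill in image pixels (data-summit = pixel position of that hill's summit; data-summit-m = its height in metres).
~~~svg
<path data-summit="272 219" data-summit-m="874" d="M591 16l-55 1 10 54 15 7 13 12 9 15 6 20-83 200-1-29-24-59-17-14-35-37-26-21-23-43-7-29-13-25 2-44-3-8-178 1 1 18-14 33-4 28 2 20 3 7 0 27-15 54-2 32-12 37-1 30 6 12 8 9 15 8 18 6 28 33-3 22-11 35 0 12 10 16 25 33 37 30 6 17 0 37 3 3 9-18 18-17 12-7 20-3 9-34 1-26-2-5-20-1 43-44 58-24 21-12 14-5 28-4 11-6 7-9 47-19 24-10 11 0z"/><path data-summit="17 456" data-summit-m="817" d="M164 100l-14 35-27 7-9 4-21 26-34 9-14 0-21-6-8 1 1 416 261-1 0-55-6-17-37-30-25-33-10-16 0-12 11-35 3-22-28-33-18-6-15-8-8-9-6-12 1-30 12-37 2-32 15-54 0-27z"/><path data-summit="591 462" data-summit-m="854" d="M591 332l-10 0-24 10-47 19-7 9-11 6-28 4-14 5-21 12-58 24-43 44 20 1 2 5-1 26-9 34-20 3-20 13-10 11-12 21 0 12 313 1z"/><path data-summit="443 129" data-summit-m="754" d="M536 16l-72 0-1 16-7 8-13 6-15 3-24-1-9-5-27-23-8-3 2 7-2 44 13 25 7 29 23 43 26 21 19 21 33 30 24 59 1 29 83-200-6-20-9-15-13-12-15-7z"/><path data-summit="93 17" data-summit-m="684" d="M180 16l-163 0-1 158 29 7 14 0 27-6 7-3 21-26 9-4 26-6 15-37 4-31 14-33z"/>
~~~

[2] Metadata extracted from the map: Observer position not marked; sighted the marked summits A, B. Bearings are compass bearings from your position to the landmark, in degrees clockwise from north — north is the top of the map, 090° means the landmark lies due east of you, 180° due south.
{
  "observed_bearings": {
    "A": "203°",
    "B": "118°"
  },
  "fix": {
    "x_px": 334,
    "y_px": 72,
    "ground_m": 590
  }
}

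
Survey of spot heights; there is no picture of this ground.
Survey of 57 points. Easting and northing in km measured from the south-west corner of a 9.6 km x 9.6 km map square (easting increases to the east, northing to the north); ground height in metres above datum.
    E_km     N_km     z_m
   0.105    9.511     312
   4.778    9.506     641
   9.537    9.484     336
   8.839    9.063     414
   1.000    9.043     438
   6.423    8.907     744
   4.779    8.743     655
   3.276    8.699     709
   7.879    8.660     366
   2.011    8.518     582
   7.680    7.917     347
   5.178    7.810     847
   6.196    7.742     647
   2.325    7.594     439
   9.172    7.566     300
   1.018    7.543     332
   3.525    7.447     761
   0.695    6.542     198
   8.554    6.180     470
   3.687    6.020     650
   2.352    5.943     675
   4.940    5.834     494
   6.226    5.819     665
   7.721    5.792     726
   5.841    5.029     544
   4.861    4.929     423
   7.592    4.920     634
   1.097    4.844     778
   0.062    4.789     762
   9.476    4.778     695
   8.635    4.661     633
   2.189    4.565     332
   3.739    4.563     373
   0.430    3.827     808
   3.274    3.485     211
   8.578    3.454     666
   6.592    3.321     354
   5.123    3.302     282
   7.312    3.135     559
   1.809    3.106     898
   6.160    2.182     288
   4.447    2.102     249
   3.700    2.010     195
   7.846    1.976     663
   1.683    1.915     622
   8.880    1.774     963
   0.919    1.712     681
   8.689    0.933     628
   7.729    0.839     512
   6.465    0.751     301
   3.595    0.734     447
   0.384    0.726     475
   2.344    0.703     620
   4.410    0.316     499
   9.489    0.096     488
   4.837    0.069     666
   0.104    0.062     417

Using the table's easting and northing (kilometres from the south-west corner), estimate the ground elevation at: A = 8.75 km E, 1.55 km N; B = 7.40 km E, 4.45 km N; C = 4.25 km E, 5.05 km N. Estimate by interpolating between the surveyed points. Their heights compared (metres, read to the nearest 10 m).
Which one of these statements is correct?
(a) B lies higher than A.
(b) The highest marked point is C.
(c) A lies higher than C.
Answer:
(c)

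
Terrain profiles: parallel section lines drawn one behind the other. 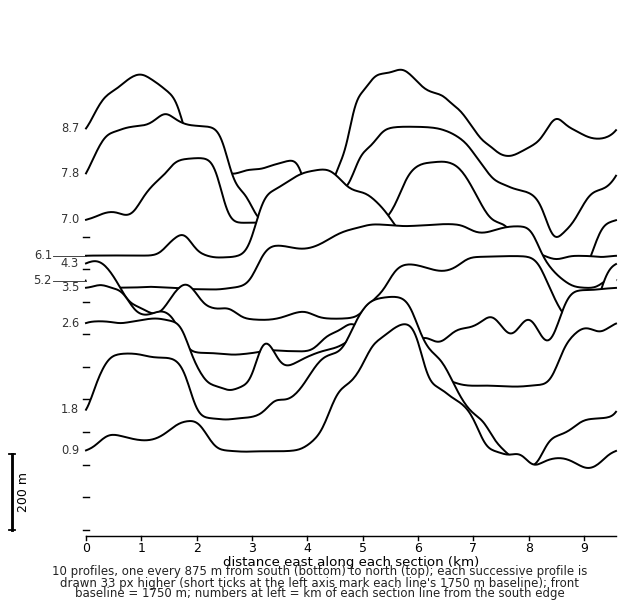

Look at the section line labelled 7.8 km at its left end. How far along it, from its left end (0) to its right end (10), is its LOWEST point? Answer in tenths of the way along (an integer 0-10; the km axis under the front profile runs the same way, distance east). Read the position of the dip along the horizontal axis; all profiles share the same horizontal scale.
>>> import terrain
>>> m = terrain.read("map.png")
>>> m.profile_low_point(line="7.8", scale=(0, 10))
9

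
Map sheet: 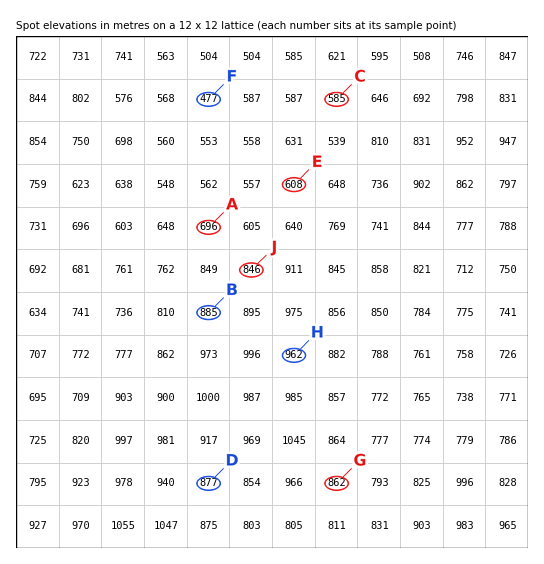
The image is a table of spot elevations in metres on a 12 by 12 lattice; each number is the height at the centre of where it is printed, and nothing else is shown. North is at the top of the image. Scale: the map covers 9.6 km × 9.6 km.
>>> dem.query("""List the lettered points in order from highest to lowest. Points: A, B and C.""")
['B', 'A', 'C']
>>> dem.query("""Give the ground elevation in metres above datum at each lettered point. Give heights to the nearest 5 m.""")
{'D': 875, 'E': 610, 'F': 475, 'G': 860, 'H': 960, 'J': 845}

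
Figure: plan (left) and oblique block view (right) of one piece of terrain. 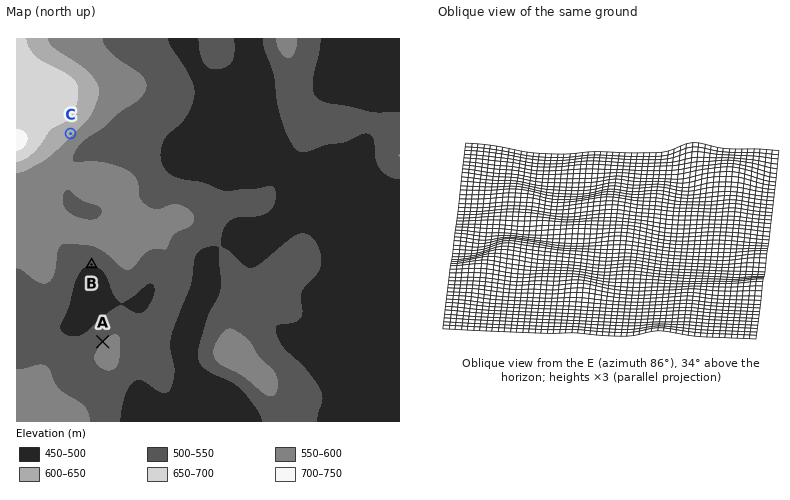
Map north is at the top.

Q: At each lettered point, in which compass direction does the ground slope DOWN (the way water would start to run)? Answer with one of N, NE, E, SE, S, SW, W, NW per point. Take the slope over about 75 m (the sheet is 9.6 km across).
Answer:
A NW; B S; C SE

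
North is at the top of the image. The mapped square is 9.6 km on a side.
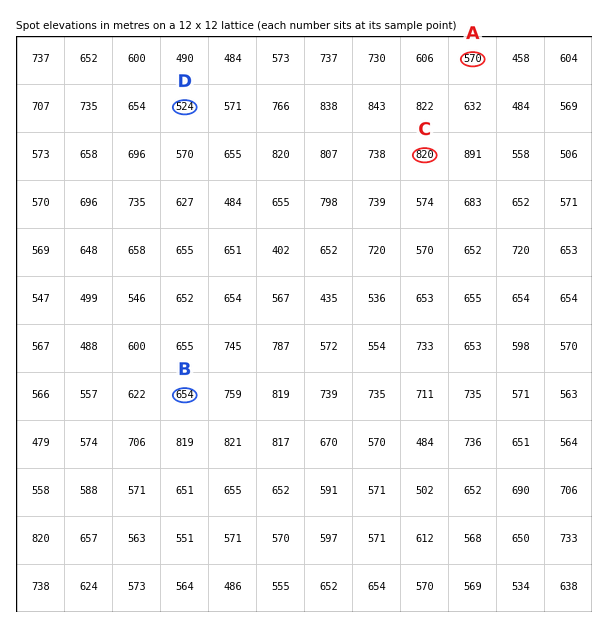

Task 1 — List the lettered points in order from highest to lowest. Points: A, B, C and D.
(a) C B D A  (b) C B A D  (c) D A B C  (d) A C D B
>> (b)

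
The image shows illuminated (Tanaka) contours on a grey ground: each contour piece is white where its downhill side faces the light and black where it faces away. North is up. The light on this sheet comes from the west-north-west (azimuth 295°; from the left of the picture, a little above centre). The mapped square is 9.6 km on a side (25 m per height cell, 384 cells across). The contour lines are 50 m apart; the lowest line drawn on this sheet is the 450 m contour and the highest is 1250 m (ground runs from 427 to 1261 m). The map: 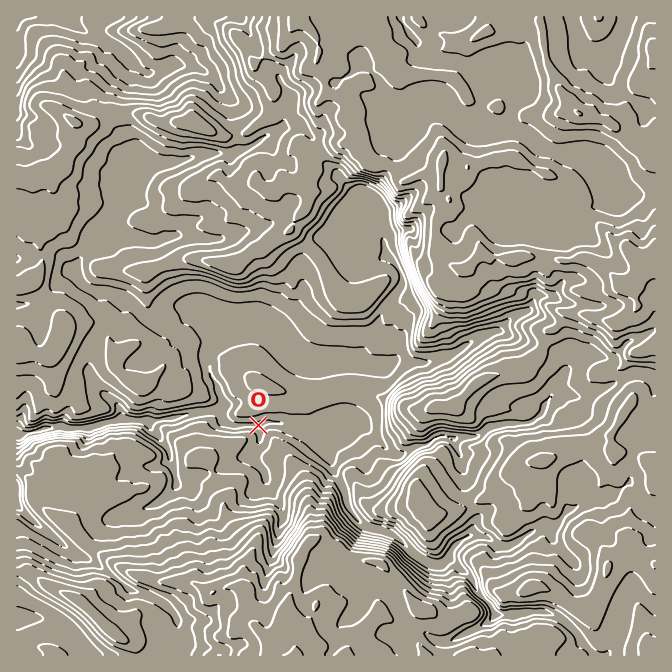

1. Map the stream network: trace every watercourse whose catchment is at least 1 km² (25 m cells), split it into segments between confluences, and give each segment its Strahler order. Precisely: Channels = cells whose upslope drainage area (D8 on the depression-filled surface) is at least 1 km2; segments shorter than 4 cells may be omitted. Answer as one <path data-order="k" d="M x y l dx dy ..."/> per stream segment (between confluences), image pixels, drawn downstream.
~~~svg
<path data-order="1" d="M444 642l4 0 2-2 4 0 23-12 3-3 8-3 4-4 0-10"/><path data-order="1" d="M617 632l-7 18-5 5-10 0-11-11 0-2-5-5 0-2-17-17-10-4-5 0-2-2-18 0-2 2-7 0-1 1-19 0-6-7"/><path data-order="1" d="M177 620l-2-5-13-13-17-8-5 0-2-2-6 0-4-2-11-12-2 0-5-4-2 0-4-6-2 0-7-6-18-7-12-10-1 0-7-7-2 0-7-6-1 0-12-10-1 0-17-17 0-18"/><path data-order="1" d="M25 618l-8 0"/><path data-order="2" d="M492 608l-2-3-12-11 0-2-3-4 0-3-3-7-22-20-2 0"/><path data-order="1" d="M350 574l-16-17-2-3 0-4-4-3 27-27 0-3"/><path data-order="2" d="M448 558l-4 6-14 0-10-6-3-3-2 0-18-18-10-5-3 0-2-2-12-2-6-3-9-8"/><path data-order="1" d="M278 535l0-7 6-8 0-8-2-2 0-3-2-4-8-8-8-25-14-13 0-4 2-3 6-7 2-3 0-13-3-2"/><path data-order="2" d="M355 517l-8-14-2-11-7-14-4-6 0-5-2-2 0-3-5-5-3-7-6-5 0-2-3-3 0-3-3-4"/><path data-order="1" d="M144 508l6-3 4 0 6-5 2 0 13-13 0-4"/><path data-order="1" d="M600 500l-8 0-7 3-3 0-8 5-4 0-16 19-14 0-10 5-5 5-1 0-9 7-3 1-4 0-1 2-3 0-2-2-5 0-7-7-3-1-7 0-2-2-8 0-6 3-12 10-4 10"/><path data-order="1" d="M189 492l-14-9"/><path data-order="2" d="M175 483l0-10-1-1 0-5-2-2 0-3-2-2 0-7-3-6-17-19 0-5-3 0-5-3"/><path data-order="1" d="M458 452l-3-7 0-5-3-3"/><path data-order="2" d="M452 437l-15 0-3 3-2 0-7 5-5 0-2 2-3 0-13 8-7 0-5-5-2 0-34-35-7 0-12 10-10 5-3 0-5 3-5 0"/><path data-order="3" d="M312 433l-4-1-3 0-1-2-6 0-1-2-5 0-8-5-7 0-2-1-10 0-1 3-7 0"/><path data-order="3" d="M257 425l-25 0-2-2-3 0-5-5 0-3-2-2-6-3"/><path data-order="4" d="M117 420l-3 2-7 0-2 1-7 0-6 4-7 0-1 1-19 0-1-1-10 0-2 1-5 0-2 2-5 0-2 2-8 0-2 1-11 0"/><path data-order="4" d="M142 420l-25 0"/><path data-order="4" d="M214 410l-5 0-2 2-10 0-2 1-6 0-2 2-5 0-2 2-11 0-2 1-5 0-2 2-18 0"/><path data-order="1" d="M112 400l6 7 2 3 0 7-3 3"/><path data-order="2" d="M554 393l-7 7-2 3 0 5-13 14-4 0-1 1-22 0-1 2-7 0-2 2-5 0-13 10-25 0"/><path data-order="1" d="M597 390l-13 7-9 0-1-2-5 0-2-2-13 0"/><path data-order="2" d="M352 363l-45 0-2-1-5 0-6-4-20-20 0-1-6-5-1 0-7-5-11-2-2 2-5 0-2 1-6 0-4 4"/><path data-order="1" d="M575 363l-16 17 0 2-4 3 0 5-1 3"/><path data-order="3" d="M230 332l-23 21 0 7 3 7 0 6 4 7 3 3 2 9 5 8 0 3-4 4-6 3"/><path data-order="1" d="M537 295l-5 7 0 3-2 3-3 4-3 0-10 5-14 13-3 0-2 2-3 0-2 1-3 0-2 2-3 0-4 2-8 6-5 2-5 5-10 5-3 0-2 2-5 0-5 3-8 2-2 1-33 0-7 4-21 0-2-2-7 0-3-2"/><path data-order="2" d="M398 268l4 7 0 10-15 18-10 20 0 4-2 1 0 4-1 3-7 8 0 2-5 5 0 2-10 11"/><path data-order="1" d="M390 262l4 1 4 5"/><path data-order="2" d="M85 253l-7 7-1 3 0 5 3 7 0 5 8 8 4 2 3 0 2 2 10 0 3 1 7 7 3 2 4 0 1 1 3 0 7 4 15 15 7 3 5 0 2 2 13 0 12-12 3-2 12 0 1 2 7 0 2 2 5 0 3 1 8 9 0 5"/><path data-order="1" d="M217 238l-17 0-1-1-34 0-5 3-16 0-2-2-5 0-2-1-15 0-10 6-6 0-6 5-3 2-3 0-2 2-3 0-2 1"/><path data-order="1" d="M580 215l7-7"/><path data-order="2" d="M587 208l3 0 2-1 7 0 1-2 5 0 0-18-8-9-5 0-10-10-2 0-6-5-4 0-1-1-4 0-3-2-12-10-3-2-13 0-7-6-5-2-4-3-3-2-7 0 0-5-1-2 0-10"/><path data-order="1" d="M372 203l0 7-2 2 2 8 6 8 2 4 0 3 4 5 0 3 3 7 7 7 4 11"/><path data-order="1" d="M574 203l10 5 3 0"/><path data-order="1" d="M280 128l-16 9-10 8-10 5-5 0-5 3-32 0-2 2-8 2-7 3-6 0-2 2-8 0-2 1-13 0-2 2-3 0-11 12 0 8-6 7 0 3-18 18 0 2-16 15 0 2-1 0-7 6-5 15"/><path data-order="1" d="M425 118l5-3 5 0"/><path data-order="3" d="M507 118l3-5 0-3 2-2 0-5 3-5 0-6-5-5-6-4-24 0-18-18-4 0-1-2-19 0-1-1-5 0-2-2-5 0-3-2-4-3 0-15-3-3 0-2-13-13-2-5"/><path data-order="2" d="M435 115l5 0 2 2 43 0 10 5 9 0 3-4"/><path data-order="1" d="M384 98l3 0 1 2 6 0 1 2 7 0 2 1 10 0 1 2 7 0 6 5 2 0 5 5"/><path data-order="1" d="M210 75l-16-8-27 0-5 3-5 0-2 2-11 0-9-9-1 0-17-16-35-17-4-3-4-2-7-7-3-1-47 0"/><path data-order="1" d="M17 62l0-45"/><path data-order="1" d="M607 55l10-12 2-3 0-3 3-5 0-4 2-1 0-4 1-1 0-5 2 0"/>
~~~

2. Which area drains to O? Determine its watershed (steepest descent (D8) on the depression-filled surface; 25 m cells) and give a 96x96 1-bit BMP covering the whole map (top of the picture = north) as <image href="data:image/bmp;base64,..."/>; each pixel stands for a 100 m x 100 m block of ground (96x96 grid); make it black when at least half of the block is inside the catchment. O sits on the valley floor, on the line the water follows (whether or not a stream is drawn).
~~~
<image width="96" height="96" href="data:image/bmp;base64,Qk2+BAAAAAAAAD4AAAAoAAAAYAAAAGAAAAABAAEAAAAAAIAEAAATCwAAEwsAAAIAAAAAAAAA////AAAAAAAAAAAAAD////////8AAAAAAD////////8AAAAAAD////////8AAAAAAH////////8AAAAAAH////////8AAAAAAH////////8AAAAAAH////////8AAAAAAH////////8AAAAAAH////////8AAAAAAH////////8AAAAAAH////////8AAAAAAD////////8AAAAAAD////////8AAAAAAD////////8AAAAAAD////////8AAAAAAB////////8AAAAAAB////////8AAAAAAA////////8AAAAAAA////////8AAAAAAA////////8AAAAAAA////////8AAAAAAA////////8AAAAAAA////////8AAAAAAA////////8AAAAAAA////////8AAAAAAB////////8AAAAAAB////////8AAAAAAB////////8AAAAAAD////////8AAAAAAH////////8AAAAAAP////////8AAAAAAf////////8AAAAAAf////////8AAAAAA/////////8AAAAAB/////////8AAAAAB/////////8AAAAAB/////////8AAAAAB///wD////8AAAAAB///AB////8AAAAAB4P4AA////8AAAAAAAAAAAf///8AAAAAAAAAAAP///8AAAAAAAAAAAA///8AAAAAAAAAAAAH//8AAAAAAAAAAAAD//8AAAAAAAAAAAAB//8AAAAAAAAAAAAB//8AAAAAAAAAAAAB//8AAAAAAAAAAAAA//8AAAAAAAAAAAAAf/8AAAAAAAAAAAAAPx8AAAAAAAAAAAAAEAcAAAAAAAAAAAAAAAcAAAAAAAAAAAAAAAcAAAAAAAAAAAAAAA8AAAAAAAAAAAAAAA8AAAAAAAAAAAAAAAcAAAAAAAAAAAAAAAcAAAAAAAAAAAAAAAcAAAAAAAAAAAAAAAMAAAAAAAAAAAAAAAAAAAAAAAAAAAAAAAAAAAAAAAAAAAAAAAAAAAAAAAAAAAAAAAAAAAAAAAAAAAAAAAAAAAAAAAAAAAAAAAAAAAAAAAAAAAAAAAAAAAAAAAAAAAAAAAAAAAAAAAAAAAAAAAAAAAAAAAAAAAAAAAAAAAAAAAAAAAAAAAAAAAAAAAAAAAAAAAAAAAAAAAAAAAAAAAAAAAAAAAAAAAAAAAAAAAAAAAAAAAAAAAAAAAAAAAAAAAAAAAAAAAAAAAAAAAAAAAAAAAAAAAAAAAAAAAAAAAAAAAAAAAAAAAAAAAAAAAAAAAAAAAAAAAAAAAAAAAAAAAAAAAAAAAAAAAAAAAAAAAAAAAAAAAAAAAAAAAAAAAAAAAAAAAAAAAAAAAAAAAAAAAAAAAAAAAAAAAAAAAAAAAAAAAAAAAAAAAAAAAAAAAAAAAAAAAAAAAAAAAAAAAAAAAAAAAAAAAAAAAAAAAAAAAAAAAAAAAAAAAAAAAAAAAAAAAAAAAAAAAAAAAAAAAAAAAAAAAAAAAAAAAAAAAAAAAAAAAAAAAAAAAAAAAAAAAAAAAAAAAA="/>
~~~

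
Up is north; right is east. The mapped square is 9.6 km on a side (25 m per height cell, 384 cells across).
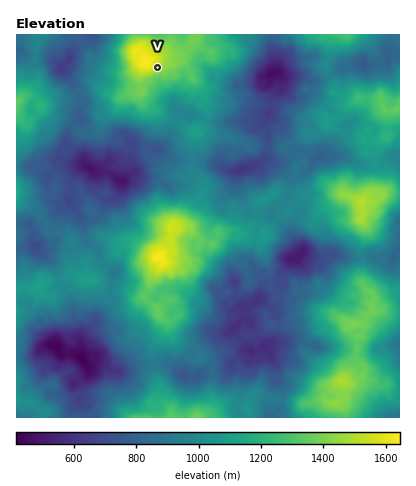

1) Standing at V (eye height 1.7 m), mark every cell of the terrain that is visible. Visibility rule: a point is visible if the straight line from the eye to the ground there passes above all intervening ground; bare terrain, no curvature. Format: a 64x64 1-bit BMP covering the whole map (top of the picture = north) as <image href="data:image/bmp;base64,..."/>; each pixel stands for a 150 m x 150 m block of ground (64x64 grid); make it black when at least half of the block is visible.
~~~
<image width="64" height="64" href="data:image/bmp;base64,Qk0+AgAAAAAAAD4AAAAoAAAAQAAAAEAAAAABAAEAAAAAAAACAAATCwAAEwsAAAIAAAAAAAAA////AAAAAAAD8gAAAAAAAB4AAAAAAgAA/AAAAAADnAD4AAAAAAPwAPAAAAAAA/AAoAAAAAAB+ADgAAAAAAH/AMAAAAAAAf9AgAAAAAAA/8AAAAAAAAD/wAAAAAAAAP+AAAAAAAAAx4AAAAAAAAACAAAAAAAAAIQAAAAAAAAA5AAAAAAAAAHjAAAAAAAAAe/AgAAAAAAB/+AAAAAAAAD/8AAAAAAAAH/wDwAAAAAAf+COAAAAAAB/8/4SAAAAAH/f/74AAAAAP/z//AAAAAAP+P/8AAAAAAfg+PwYAAAAAEDD+B+AAAAAAEFwn4AAAAAAAPH/gcCAAAAB//4BxeAAAAf/+AH/4IQAB//x///gz4AED////8nPwAAP////Bf/AAA3///8D/MAAAH//f8P8wAAAH/8/8//gAAAP//////wAAAe/5////gAAA/+D/v9+AAAD/wD+f/4AAAH+AB8/8AAAAPwAH4/AAAAAeAg7w8AAAAB4C/8H6AAAADg//4fcAAAAPn//8ewAAAA/gH/w7AAAAH8AB/B8AAAA/wAD9XwAAAP/gAP/eQAAB9sAAf/ZAAADHwAB/5gAAAeUAAH/uAAAAcwAAf25AAAA7AAB/R8AAADoAAHwHwAAAegAAfALAAAAcIAB8AMAAAA5gAD4AQAAAA8AAP4AAAAADgAB/gAAAAAEAAH+AA=="/>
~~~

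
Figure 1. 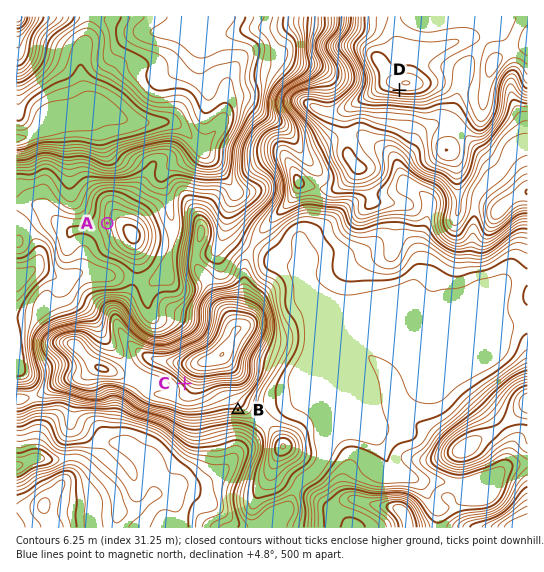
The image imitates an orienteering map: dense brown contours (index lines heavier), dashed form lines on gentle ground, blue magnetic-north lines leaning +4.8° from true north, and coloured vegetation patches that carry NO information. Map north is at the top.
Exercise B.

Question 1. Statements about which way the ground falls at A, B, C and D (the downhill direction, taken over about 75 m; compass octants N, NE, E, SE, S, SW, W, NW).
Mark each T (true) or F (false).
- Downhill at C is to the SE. F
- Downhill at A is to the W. T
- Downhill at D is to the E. F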